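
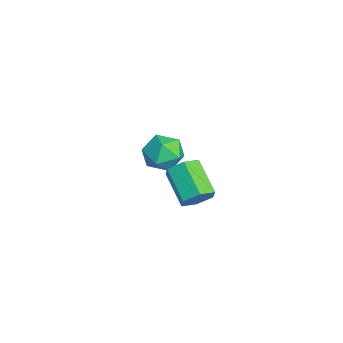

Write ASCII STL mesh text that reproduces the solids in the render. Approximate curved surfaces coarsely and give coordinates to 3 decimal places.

solid 
facet normal 0.800 0.255 -0.544
outer loop
vertex 2.821 -1.839 4.122
vertex 2.378 -1.845 3.468
vertex 2.453 -1.181 3.889
endloop
endfacet
facet normal 0.379 0.490 0.785
outer loop
vertex 2.821 -1.839 4.122
vertex 2.453 -1.181 3.889
vertex 1.406 -2.289 5.086
endloop
endfacet
facet normal 0.379 0.490 0.785
outer loop
vertex 1.406 -2.289 5.086
vertex 2.453 -1.181 3.889
vertex 1.038 -1.63 4.852
endloop
endfacet
facet normal -0.799 -0.253 0.545
outer loop
vertex 1.406 -2.289 5.086
vertex 1.038 -1.63 4.852
vertex 0.962 -2.295 4.432
endloop
endfacet
facet normal 0.799 0.255 -0.544
outer loop
vertex 2.453 -1.181 3.889
vertex 2.378 -1.845 3.468
vertex 2.009 -1.186 3.235
endloop
endfacet
facet normal -0.213 0.967 0.137
outer loop
vertex 2.453 -1.181 3.889
vertex 2.009 -1.186 3.235
vertex 1.038 -1.63 4.852
endloop
endfacet
facet normal -0.214 0.967 0.137
outer loop
vertex 1.038 -1.63 4.852
vertex 2.009 -1.186 3.235
vertex 0.594 -1.636 4.198
endloop
endfacet
facet normal -0.799 -0.253 0.545
outer loop
vertex 1.038 -1.63 4.852
vertex 0.594 -1.636 4.198
vertex 0.962 -2.295 4.432
endloop
endfacet
facet normal 0.799 0.255 -0.545
outer loop
vertex 2.009 -1.186 3.235
vertex 2.378 -1.845 3.468
vertex 1.934 -1.851 2.814
endloop
endfacet
facet normal -0.593 0.477 -0.648
outer loop
vertex 2.009 -1.186 3.235
vertex 1.934 -1.851 2.814
vertex 0.594 -1.636 4.198
endloop
endfacet
facet normal -0.593 0.477 -0.649
outer loop
vertex 0.594 -1.636 4.198
vertex 1.934 -1.851 2.814
vertex 0.519 -2.301 3.778
endloop
endfacet
facet normal -0.800 -0.253 0.544
outer loop
vertex 0.594 -1.636 4.198
vertex 0.519 -2.301 3.778
vertex 0.962 -2.295 4.432
endloop
endfacet
facet normal 0.799 0.253 -0.545
outer loop
vertex 1.934 -1.851 2.814
vertex 2.378 -1.845 3.468
vertex 2.302 -2.51 3.048
endloop
endfacet
facet normal -0.379 -0.490 -0.785
outer loop
vertex 1.934 -1.851 2.814
vertex 2.302 -2.51 3.048
vertex 0.519 -2.301 3.778
endloop
endfacet
facet normal -0.379 -0.490 -0.785
outer loop
vertex 0.519 -2.301 3.778
vertex 2.302 -2.51 3.048
vertex 0.887 -2.959 4.011
endloop
endfacet
facet normal -0.800 -0.255 0.544
outer loop
vertex 0.519 -2.301 3.778
vertex 0.887 -2.959 4.011
vertex 0.962 -2.295 4.432
endloop
endfacet
facet normal 0.799 0.253 -0.545
outer loop
vertex 2.302 -2.51 3.048
vertex 2.378 -1.845 3.468
vertex 2.746 -2.504 3.702
endloop
endfacet
facet normal 0.214 -0.967 -0.136
outer loop
vertex 2.302 -2.51 3.048
vertex 2.746 -2.504 3.702
vertex 0.887 -2.959 4.011
endloop
endfacet
facet normal 0.214 -0.967 -0.138
outer loop
vertex 0.887 -2.959 4.011
vertex 2.746 -2.504 3.702
vertex 1.331 -2.954 4.665
endloop
endfacet
facet normal -0.799 -0.255 0.544
outer loop
vertex 0.887 -2.959 4.011
vertex 1.331 -2.954 4.665
vertex 0.962 -2.295 4.432
endloop
endfacet
facet normal 0.800 0.253 -0.544
outer loop
vertex 2.746 -2.504 3.702
vertex 2.378 -1.845 3.468
vertex 2.821 -1.839 4.122
endloop
endfacet
facet normal 0.593 -0.477 0.649
outer loop
vertex 2.746 -2.504 3.702
vertex 2.821 -1.839 4.122
vertex 1.331 -2.954 4.665
endloop
endfacet
facet normal 0.593 -0.477 0.648
outer loop
vertex 1.331 -2.954 4.665
vertex 2.821 -1.839 4.122
vertex 1.406 -2.289 5.086
endloop
endfacet
facet normal -0.799 -0.255 0.545
outer loop
vertex 1.331 -2.954 4.665
vertex 1.406 -2.289 5.086
vertex 0.962 -2.295 4.432
endloop
endfacet
facet normal -0.476 0.869 0.135
outer loop
vertex -3.312 -1.589 1.831
vertex -4.15 -2.106 2.201
vertex -3.392 -1.793 2.86
endloop
endfacet
facet normal 0.230 0.951 0.206
outer loop
vertex -3.312 -1.589 1.831
vertex -3.392 -1.793 2.86
vertex -2.469 -1.91 2.371
endloop
endfacet
facet normal 0.539 0.740 -0.402
outer loop
vertex -3.312 -1.589 1.831
vertex -2.469 -1.91 2.371
vertex -2.656 -2.295 1.41
endloop
endfacet
facet normal 0.023 0.528 -0.849
outer loop
vertex -3.312 -1.589 1.831
vertex -2.656 -2.295 1.41
vertex -3.695 -2.416 1.306
endloop
endfacet
facet normal -0.603 0.607 -0.517
outer loop
vertex -3.312 -1.589 1.831
vertex -3.695 -2.416 1.306
vertex -4.15 -2.106 2.201
endloop
endfacet
facet normal 0.451 0.517 0.728
outer loop
vertex -2.469 -1.91 2.371
vertex -3.392 -1.793 2.86
vertex -2.785 -2.624 3.074
endloop
endfacet
facet normal -0.691 0.384 0.612
outer loop
vertex -3.392 -1.793 2.86
vertex -4.15 -2.106 2.201
vertex -3.824 -2.745 2.97
endloop
endfacet
facet normal -0.896 -0.039 -0.442
outer loop
vertex -4.15 -2.106 2.201
vertex -3.695 -2.416 1.306
vertex -4.011 -3.13 2.009
endloop
endfacet
facet normal 0.117 -0.166 -0.979
outer loop
vertex -3.695 -2.416 1.306
vertex -2.656 -2.295 1.41
vertex -3.088 -3.247 1.52
endloop
endfacet
facet normal 0.950 0.177 -0.256
outer loop
vertex -2.656 -2.295 1.41
vertex -2.469 -1.91 2.371
vertex -2.33 -2.934 2.179
endloop
endfacet
facet normal -0.023 -0.528 0.849
outer loop
vertex -3.168 -3.451 2.549
vertex -2.785 -2.624 3.074
vertex -3.824 -2.745 2.97
endloop
endfacet
facet normal -0.539 -0.740 0.402
outer loop
vertex -3.168 -3.451 2.549
vertex -3.824 -2.745 2.97
vertex -4.011 -3.13 2.009
endloop
endfacet
facet normal -0.230 -0.951 -0.206
outer loop
vertex -3.168 -3.451 2.549
vertex -4.011 -3.13 2.009
vertex -3.088 -3.247 1.52
endloop
endfacet
facet normal 0.476 -0.869 -0.135
outer loop
vertex -3.168 -3.451 2.549
vertex -3.088 -3.247 1.52
vertex -2.33 -2.934 2.179
endloop
endfacet
facet normal 0.603 -0.607 0.517
outer loop
vertex -3.168 -3.451 2.549
vertex -2.33 -2.934 2.179
vertex -2.785 -2.624 3.074
endloop
endfacet
facet normal -0.117 0.166 0.979
outer loop
vertex -3.824 -2.745 2.97
vertex -2.785 -2.624 3.074
vertex -3.392 -1.793 2.86
endloop
endfacet
facet normal -0.950 -0.177 0.256
outer loop
vertex -4.011 -3.13 2.009
vertex -3.824 -2.745 2.97
vertex -4.15 -2.106 2.201
endloop
endfacet
facet normal -0.451 -0.517 -0.728
outer loop
vertex -3.088 -3.247 1.52
vertex -4.011 -3.13 2.009
vertex -3.695 -2.416 1.306
endloop
endfacet
facet normal 0.691 -0.384 -0.612
outer loop
vertex -2.33 -2.934 2.179
vertex -3.088 -3.247 1.52
vertex -2.656 -2.295 1.41
endloop
endfacet
facet normal 0.896 0.039 0.442
outer loop
vertex -2.785 -2.624 3.074
vertex -2.33 -2.934 2.179
vertex -2.469 -1.91 2.371
endloop
endfacet

endsolid


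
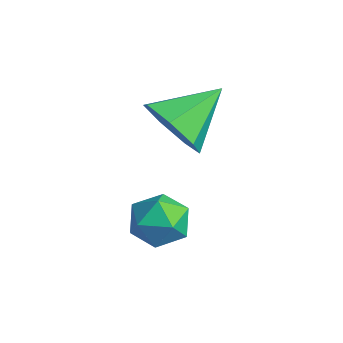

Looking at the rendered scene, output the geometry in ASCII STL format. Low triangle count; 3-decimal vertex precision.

solid 
facet normal -0.745 0.658 -0.113
outer loop
vertex -1.467 2.261 -4.079
vertex -1.939 1.724 -4.092
vertex -1.763 2.03 -3.47
endloop
endfacet
facet normal -0.206 0.944 0.258
outer loop
vertex -1.467 2.261 -4.079
vertex -1.763 2.03 -3.47
vertex -1.066 2.188 -3.491
endloop
endfacet
facet normal 0.380 0.914 -0.145
outer loop
vertex -1.467 2.261 -4.079
vertex -1.066 2.188 -3.491
vertex -0.811 1.981 -4.126
endloop
endfacet
facet normal 0.205 0.609 -0.766
outer loop
vertex -1.467 2.261 -4.079
vertex -0.811 1.981 -4.126
vertex -1.35 1.694 -4.498
endloop
endfacet
facet normal -0.491 0.450 -0.746
outer loop
vertex -1.467 2.261 -4.079
vertex -1.35 1.694 -4.498
vertex -1.939 1.724 -4.092
endloop
endfacet
facet normal -0.097 0.539 0.837
outer loop
vertex -1.066 2.188 -3.491
vertex -1.763 2.03 -3.47
vertex -1.29 1.606 -3.142
endloop
endfacet
facet normal -0.969 0.075 0.237
outer loop
vertex -1.763 2.03 -3.47
vertex -1.939 1.724 -4.092
vertex -1.829 1.319 -3.514
endloop
endfacet
facet normal -0.557 -0.259 -0.789
outer loop
vertex -1.939 1.724 -4.092
vertex -1.35 1.694 -4.498
vertex -1.574 1.112 -4.149
endloop
endfacet
facet normal 0.569 -0.002 -0.823
outer loop
vertex -1.35 1.694 -4.498
vertex -0.811 1.981 -4.126
vertex -0.877 1.27 -4.17
endloop
endfacet
facet normal 0.852 0.491 0.182
outer loop
vertex -0.811 1.981 -4.126
vertex -1.066 2.188 -3.491
vertex -0.701 1.576 -3.548
endloop
endfacet
facet normal -0.205 -0.609 0.766
outer loop
vertex -1.173 1.039 -3.561
vertex -1.29 1.606 -3.142
vertex -1.829 1.319 -3.514
endloop
endfacet
facet normal -0.380 -0.914 0.145
outer loop
vertex -1.173 1.039 -3.561
vertex -1.829 1.319 -3.514
vertex -1.574 1.112 -4.149
endloop
endfacet
facet normal 0.206 -0.944 -0.258
outer loop
vertex -1.173 1.039 -3.561
vertex -1.574 1.112 -4.149
vertex -0.877 1.27 -4.17
endloop
endfacet
facet normal 0.745 -0.658 0.113
outer loop
vertex -1.173 1.039 -3.561
vertex -0.877 1.27 -4.17
vertex -0.701 1.576 -3.548
endloop
endfacet
facet normal 0.491 -0.450 0.746
outer loop
vertex -1.173 1.039 -3.561
vertex -0.701 1.576 -3.548
vertex -1.29 1.606 -3.142
endloop
endfacet
facet normal -0.569 0.002 0.823
outer loop
vertex -1.829 1.319 -3.514
vertex -1.29 1.606 -3.142
vertex -1.763 2.03 -3.47
endloop
endfacet
facet normal -0.852 -0.491 -0.182
outer loop
vertex -1.574 1.112 -4.149
vertex -1.829 1.319 -3.514
vertex -1.939 1.724 -4.092
endloop
endfacet
facet normal 0.097 -0.539 -0.837
outer loop
vertex -0.877 1.27 -4.17
vertex -1.574 1.112 -4.149
vertex -1.35 1.694 -4.498
endloop
endfacet
facet normal 0.969 -0.075 -0.237
outer loop
vertex -0.701 1.576 -3.548
vertex -0.877 1.27 -4.17
vertex -0.811 1.981 -4.126
endloop
endfacet
facet normal 0.557 0.259 0.789
outer loop
vertex -1.29 1.606 -3.142
vertex -0.701 1.576 -3.548
vertex -1.066 2.188 -3.491
endloop
endfacet
facet normal 0.013 -0.874 -0.486
outer loop
vertex -1.529 2.761 -2.342
vertex -2.12 2.451 -1.8
vertex -2.24 2.863 -2.545
endloop
endfacet
facet normal 0.261 0.825 -0.501
outer loop
vertex -1.529 2.761 -2.342
vertex -2.24 2.863 -2.545
vertex -2.14 3.709 -1.1
endloop
endfacet
facet normal 0.014 -0.874 -0.486
outer loop
vertex -2.24 2.863 -2.545
vertex -2.12 2.451 -1.8
vertex -2.86 2.654 -2.187
endloop
endfacet
facet normal -0.496 0.764 -0.413
outer loop
vertex -2.24 2.863 -2.545
vertex -2.86 2.654 -2.187
vertex -2.14 3.709 -1.1
endloop
endfacet
facet normal 0.014 -0.874 -0.485
outer loop
vertex -2.86 2.654 -2.187
vertex -2.12 2.451 -1.8
vertex -2.923 2.292 -1.537
endloop
endfacet
facet normal -0.884 0.439 0.159
outer loop
vertex -2.86 2.654 -2.187
vertex -2.923 2.292 -1.537
vertex -2.14 3.709 -1.1
endloop
endfacet
facet normal 0.014 -0.874 -0.485
outer loop
vertex -2.923 2.292 -1.537
vertex -2.12 2.451 -1.8
vertex -2.381 2.05 -1.085
endloop
endfacet
facet normal -0.612 0.096 0.785
outer loop
vertex -2.923 2.292 -1.537
vertex -2.381 2.05 -1.085
vertex -2.14 3.709 -1.1
endloop
endfacet
facet normal 0.013 -0.874 -0.485
outer loop
vertex -2.381 2.05 -1.085
vertex -2.12 2.451 -1.8
vertex -1.642 2.109 -1.171
endloop
endfacet
facet normal 0.116 -0.008 0.993
outer loop
vertex -2.381 2.05 -1.085
vertex -1.642 2.109 -1.171
vertex -2.14 3.709 -1.1
endloop
endfacet
facet normal 0.014 -0.874 -0.486
outer loop
vertex -1.642 2.109 -1.171
vertex -2.12 2.451 -1.8
vertex -1.263 2.426 -1.73
endloop
endfacet
facet normal 0.752 0.206 0.627
outer loop
vertex -1.642 2.109 -1.171
vertex -1.263 2.426 -1.73
vertex -2.14 3.709 -1.1
endloop
endfacet
facet normal 0.014 -0.875 -0.485
outer loop
vertex -1.263 2.426 -1.73
vertex -2.12 2.451 -1.8
vertex -1.529 2.761 -2.342
endloop
endfacet
facet normal 0.816 0.577 -0.039
outer loop
vertex -1.263 2.426 -1.73
vertex -1.529 2.761 -2.342
vertex -2.14 3.709 -1.1
endloop
endfacet

endsolid


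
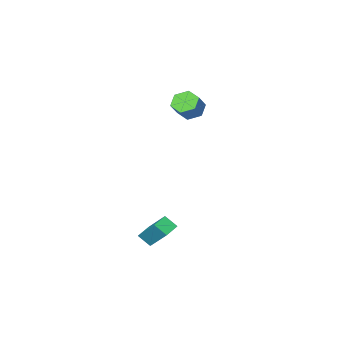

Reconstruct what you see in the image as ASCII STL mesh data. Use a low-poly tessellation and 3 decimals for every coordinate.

solid 
facet normal -0.380 0.642 -0.666
outer loop
vertex 0.464 2.296 -3.168
vertex 1.48 2.625 -3.431
vertex 0.556 0.883 -4.582
endloop
endfacet
facet normal -0.924 -0.299 0.239
outer loop
vertex 0.94 0.235 -3.909
vertex 0.464 2.296 -3.168
vertex 0.556 0.883 -4.582
endloop
endfacet
facet normal -0.380 0.642 -0.666
outer loop
vertex 0.556 0.883 -4.582
vertex 1.48 2.625 -3.431
vertex 1.572 1.213 -4.844
endloop
endfacet
facet normal 0.047 -0.706 -0.707
outer loop
vertex 1.572 1.213 -4.844
vertex 0.94 0.235 -3.909
vertex 0.556 0.883 -4.582
endloop
endfacet
facet normal -0.046 0.706 0.706
outer loop
vertex 0.464 2.296 -3.168
vertex 1.864 1.977 -2.758
vertex 1.48 2.625 -3.431
endloop
endfacet
facet normal -0.924 -0.299 0.239
outer loop
vertex 0.848 1.647 -2.496
vertex 0.464 2.296 -3.168
vertex 0.94 0.235 -3.909
endloop
endfacet
facet normal -0.047 0.705 0.708
outer loop
vertex 0.848 1.647 -2.496
vertex 1.864 1.977 -2.758
vertex 0.464 2.296 -3.168
endloop
endfacet
facet normal 0.924 0.299 -0.239
outer loop
vertex 1.48 2.625 -3.431
vertex 1.864 1.977 -2.758
vertex 1.572 1.213 -4.844
endloop
endfacet
facet normal 0.045 -0.705 -0.707
outer loop
vertex 1.956 0.564 -4.172
vertex 0.94 0.235 -3.909
vertex 1.572 1.213 -4.844
endloop
endfacet
facet normal 0.924 0.299 -0.239
outer loop
vertex 1.572 1.213 -4.844
vertex 1.864 1.977 -2.758
vertex 1.956 0.564 -4.172
endloop
endfacet
facet normal 0.380 -0.642 0.666
outer loop
vertex 1.956 0.564 -4.172
vertex 0.848 1.647 -2.496
vertex 0.94 0.235 -3.909
endloop
endfacet
facet normal 0.380 -0.642 0.666
outer loop
vertex 1.864 1.977 -2.758
vertex 0.848 1.647 -2.496
vertex 1.956 0.564 -4.172
endloop
endfacet
facet normal -0.640 -0.323 -0.698
outer loop
vertex -3.765 -3.119 2.936
vertex -4.412 -2.578 3.279
vertex -3.857 -2.268 2.627
endloop
endfacet
facet normal 0.762 -0.147 -0.631
outer loop
vertex -3.765 -3.119 2.936
vertex -3.857 -2.268 2.627
vertex -2.902 -2.684 3.878
endloop
endfacet
facet normal 0.762 -0.147 -0.631
outer loop
vertex -2.902 -2.684 3.878
vertex -3.857 -2.268 2.627
vertex -2.994 -1.833 3.569
endloop
endfacet
facet normal 0.641 0.322 0.697
outer loop
vertex -2.902 -2.684 3.878
vertex -2.994 -1.833 3.569
vertex -3.548 -2.142 4.221
endloop
endfacet
facet normal -0.640 -0.323 -0.698
outer loop
vertex -3.857 -2.268 2.627
vertex -4.412 -2.578 3.279
vertex -4.504 -1.727 2.97
endloop
endfacet
facet normal 0.293 0.737 -0.609
outer loop
vertex -3.857 -2.268 2.627
vertex -4.504 -1.727 2.97
vertex -2.994 -1.833 3.569
endloop
endfacet
facet normal 0.294 0.736 -0.610
outer loop
vertex -2.994 -1.833 3.569
vertex -4.504 -1.727 2.97
vertex -3.64 -1.291 3.912
endloop
endfacet
facet normal 0.641 0.322 0.697
outer loop
vertex -2.994 -1.833 3.569
vertex -3.64 -1.291 3.912
vertex -3.548 -2.142 4.221
endloop
endfacet
facet normal -0.641 -0.322 -0.697
outer loop
vertex -4.504 -1.727 2.97
vertex -4.412 -2.578 3.279
vertex -5.058 -2.036 3.622
endloop
endfacet
facet normal -0.468 0.883 0.021
outer loop
vertex -4.504 -1.727 2.97
vertex -5.058 -2.036 3.622
vertex -3.64 -1.291 3.912
endloop
endfacet
facet normal -0.468 0.883 0.021
outer loop
vertex -3.64 -1.291 3.912
vertex -5.058 -2.036 3.622
vertex -4.195 -1.601 4.564
endloop
endfacet
facet normal 0.640 0.323 0.698
outer loop
vertex -3.64 -1.291 3.912
vertex -4.195 -1.601 4.564
vertex -3.548 -2.142 4.221
endloop
endfacet
facet normal -0.641 -0.322 -0.697
outer loop
vertex -5.058 -2.036 3.622
vertex -4.412 -2.578 3.279
vertex -4.966 -2.887 3.931
endloop
endfacet
facet normal -0.762 0.147 0.631
outer loop
vertex -5.058 -2.036 3.622
vertex -4.966 -2.887 3.931
vertex -4.195 -1.601 4.564
endloop
endfacet
facet normal -0.762 0.147 0.631
outer loop
vertex -4.195 -1.601 4.564
vertex -4.966 -2.887 3.931
vertex -4.103 -2.452 4.873
endloop
endfacet
facet normal 0.640 0.323 0.698
outer loop
vertex -4.195 -1.601 4.564
vertex -4.103 -2.452 4.873
vertex -3.548 -2.142 4.221
endloop
endfacet
facet normal -0.641 -0.322 -0.697
outer loop
vertex -4.966 -2.887 3.931
vertex -4.412 -2.578 3.279
vertex -4.32 -3.429 3.588
endloop
endfacet
facet normal -0.294 -0.736 0.609
outer loop
vertex -4.966 -2.887 3.931
vertex -4.32 -3.429 3.588
vertex -4.103 -2.452 4.873
endloop
endfacet
facet normal -0.293 -0.737 0.610
outer loop
vertex -4.103 -2.452 4.873
vertex -4.32 -3.429 3.588
vertex -3.456 -2.993 4.53
endloop
endfacet
facet normal 0.640 0.323 0.698
outer loop
vertex -4.103 -2.452 4.873
vertex -3.456 -2.993 4.53
vertex -3.548 -2.142 4.221
endloop
endfacet
facet normal -0.640 -0.323 -0.698
outer loop
vertex -4.32 -3.429 3.588
vertex -4.412 -2.578 3.279
vertex -3.765 -3.119 2.936
endloop
endfacet
facet normal 0.469 -0.883 -0.021
outer loop
vertex -4.32 -3.429 3.588
vertex -3.765 -3.119 2.936
vertex -3.456 -2.993 4.53
endloop
endfacet
facet normal 0.468 -0.883 -0.021
outer loop
vertex -3.456 -2.993 4.53
vertex -3.765 -3.119 2.936
vertex -2.902 -2.684 3.878
endloop
endfacet
facet normal 0.641 0.322 0.697
outer loop
vertex -3.456 -2.993 4.53
vertex -2.902 -2.684 3.878
vertex -3.548 -2.142 4.221
endloop
endfacet

endsolid


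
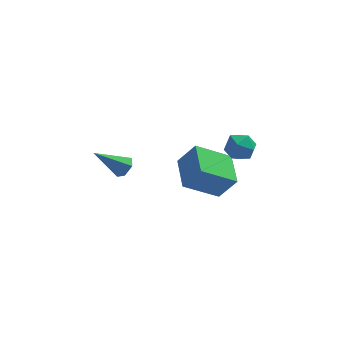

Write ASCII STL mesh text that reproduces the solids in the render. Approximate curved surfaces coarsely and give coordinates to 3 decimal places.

solid 
facet normal -0.908 0.345 0.239
outer loop
vertex 3.148 0.694 -1.677
vertex 2.911 -0.099 -1.434
vertex 3.266 0.439 -0.862
endloop
endfacet
facet normal -0.412 0.851 0.326
outer loop
vertex 3.148 0.694 -1.677
vertex 3.266 0.439 -0.862
vertex 3.88 0.891 -1.265
endloop
endfacet
facet normal -0.086 0.950 -0.302
outer loop
vertex 3.148 0.694 -1.677
vertex 3.88 0.891 -1.265
vertex 3.904 0.632 -2.087
endloop
endfacet
facet normal -0.379 0.504 -0.776
outer loop
vertex 3.148 0.694 -1.677
vertex 3.904 0.632 -2.087
vertex 3.305 0.02 -2.192
endloop
endfacet
facet normal -0.888 0.130 -0.441
outer loop
vertex 3.148 0.694 -1.677
vertex 3.305 0.02 -2.192
vertex 2.911 -0.099 -1.434
endloop
endfacet
facet normal 0.071 0.608 0.791
outer loop
vertex 3.88 0.891 -1.265
vertex 3.266 0.439 -0.862
vertex 4.095 0.22 -0.768
endloop
endfacet
facet normal -0.730 -0.211 0.651
outer loop
vertex 3.266 0.439 -0.862
vertex 2.911 -0.099 -1.434
vertex 3.496 -0.392 -0.873
endloop
endfacet
facet normal -0.698 -0.557 -0.450
outer loop
vertex 2.911 -0.099 -1.434
vertex 3.305 0.02 -2.192
vertex 3.52 -0.651 -1.695
endloop
endfacet
facet normal 0.125 0.048 -0.991
outer loop
vertex 3.305 0.02 -2.192
vertex 3.904 0.632 -2.087
vertex 4.134 -0.199 -2.098
endloop
endfacet
facet normal 0.600 0.768 -0.224
outer loop
vertex 3.904 0.632 -2.087
vertex 3.88 0.891 -1.265
vertex 4.489 0.339 -1.526
endloop
endfacet
facet normal 0.379 -0.504 0.776
outer loop
vertex 4.252 -0.454 -1.283
vertex 4.095 0.22 -0.768
vertex 3.496 -0.392 -0.873
endloop
endfacet
facet normal 0.086 -0.950 0.302
outer loop
vertex 4.252 -0.454 -1.283
vertex 3.496 -0.392 -0.873
vertex 3.52 -0.651 -1.695
endloop
endfacet
facet normal 0.412 -0.851 -0.326
outer loop
vertex 4.252 -0.454 -1.283
vertex 3.52 -0.651 -1.695
vertex 4.134 -0.199 -2.098
endloop
endfacet
facet normal 0.908 -0.345 -0.239
outer loop
vertex 4.252 -0.454 -1.283
vertex 4.134 -0.199 -2.098
vertex 4.489 0.339 -1.526
endloop
endfacet
facet normal 0.888 -0.130 0.441
outer loop
vertex 4.252 -0.454 -1.283
vertex 4.489 0.339 -1.526
vertex 4.095 0.22 -0.768
endloop
endfacet
facet normal -0.125 -0.048 0.991
outer loop
vertex 3.496 -0.392 -0.873
vertex 4.095 0.22 -0.768
vertex 3.266 0.439 -0.862
endloop
endfacet
facet normal -0.600 -0.768 0.224
outer loop
vertex 3.52 -0.651 -1.695
vertex 3.496 -0.392 -0.873
vertex 2.911 -0.099 -1.434
endloop
endfacet
facet normal -0.071 -0.608 -0.791
outer loop
vertex 4.134 -0.199 -2.098
vertex 3.52 -0.651 -1.695
vertex 3.305 0.02 -2.192
endloop
endfacet
facet normal 0.730 0.211 -0.651
outer loop
vertex 4.489 0.339 -1.526
vertex 4.134 -0.199 -2.098
vertex 3.904 0.632 -2.087
endloop
endfacet
facet normal 0.698 0.557 0.450
outer loop
vertex 4.095 0.22 -0.768
vertex 4.489 0.339 -1.526
vertex 3.88 0.891 -1.265
endloop
endfacet
facet normal -0.830 -0.118 0.546
outer loop
vertex 1.784 -0.626 -2.455
vertex 1.736 1.205 -2.133
vertex 0.953 -0.433 -3.676
endloop
endfacet
facet normal 0.026 -0.985 -0.173
outer loop
vertex 2.704 -0.185 -4.827
vertex 1.784 -0.626 -2.455
vertex 0.953 -0.433 -3.676
endloop
endfacet
facet normal -0.830 -0.118 0.546
outer loop
vertex 0.953 -0.433 -3.676
vertex 1.736 1.205 -2.133
vertex 0.905 1.398 -3.354
endloop
endfacet
facet normal -0.557 0.130 -0.820
outer loop
vertex 0.905 1.398 -3.354
vertex 2.704 -0.185 -4.827
vertex 0.953 -0.433 -3.676
endloop
endfacet
facet normal 0.557 -0.130 0.820
outer loop
vertex 1.784 -0.626 -2.455
vertex 3.487 1.453 -3.284
vertex 1.736 1.205 -2.133
endloop
endfacet
facet normal 0.026 -0.985 -0.173
outer loop
vertex 3.535 -0.378 -3.606
vertex 1.784 -0.626 -2.455
vertex 2.704 -0.185 -4.827
endloop
endfacet
facet normal 0.557 -0.130 0.820
outer loop
vertex 3.535 -0.378 -3.606
vertex 3.487 1.453 -3.284
vertex 1.784 -0.626 -2.455
endloop
endfacet
facet normal -0.026 0.985 0.173
outer loop
vertex 1.736 1.205 -2.133
vertex 3.487 1.453 -3.284
vertex 0.905 1.398 -3.354
endloop
endfacet
facet normal -0.557 0.130 -0.820
outer loop
vertex 2.656 1.646 -4.505
vertex 2.704 -0.185 -4.827
vertex 0.905 1.398 -3.354
endloop
endfacet
facet normal -0.026 0.985 0.173
outer loop
vertex 0.905 1.398 -3.354
vertex 3.487 1.453 -3.284
vertex 2.656 1.646 -4.505
endloop
endfacet
facet normal 0.830 0.118 -0.546
outer loop
vertex 2.656 1.646 -4.505
vertex 3.535 -0.378 -3.606
vertex 2.704 -0.185 -4.827
endloop
endfacet
facet normal 0.830 0.118 -0.546
outer loop
vertex 3.487 1.453 -3.284
vertex 3.535 -0.378 -3.606
vertex 2.656 1.646 -4.505
endloop
endfacet
facet normal 0.766 0.010 -0.643
outer loop
vertex -1.522 -2.165 0.108
vertex -1.875 -2.401 -0.316
vertex -1.834 -1.805 -0.258
endloop
endfacet
facet normal 0.151 0.766 0.625
outer loop
vertex -1.522 -2.165 0.108
vertex -1.834 -1.805 -0.258
vertex -3.245 -2.419 0.836
endloop
endfacet
facet normal 0.765 0.010 -0.644
outer loop
vertex -1.834 -1.805 -0.258
vertex -1.875 -2.401 -0.316
vertex -2.187 -2.041 -0.681
endloop
endfacet
facet normal -0.464 0.880 -0.104
outer loop
vertex -1.834 -1.805 -0.258
vertex -2.187 -2.041 -0.681
vertex -3.245 -2.419 0.836
endloop
endfacet
facet normal 0.765 0.011 -0.643
outer loop
vertex -2.187 -2.041 -0.681
vertex -1.875 -2.401 -0.316
vertex -2.228 -2.637 -0.74
endloop
endfacet
facet normal -0.828 0.111 -0.550
outer loop
vertex -2.187 -2.041 -0.681
vertex -2.228 -2.637 -0.74
vertex -3.245 -2.419 0.836
endloop
endfacet
facet normal 0.766 0.010 -0.643
outer loop
vertex -2.228 -2.637 -0.74
vertex -1.875 -2.401 -0.316
vertex -1.917 -2.997 -0.375
endloop
endfacet
facet normal -0.579 -0.771 -0.267
outer loop
vertex -2.228 -2.637 -0.74
vertex -1.917 -2.997 -0.375
vertex -3.245 -2.419 0.836
endloop
endfacet
facet normal 0.765 0.010 -0.644
outer loop
vertex -1.917 -2.997 -0.375
vertex -1.875 -2.401 -0.316
vertex -1.563 -2.761 0.049
endloop
endfacet
facet normal 0.036 -0.886 0.463
outer loop
vertex -1.917 -2.997 -0.375
vertex -1.563 -2.761 0.049
vertex -3.245 -2.419 0.836
endloop
endfacet
facet normal 0.765 0.011 -0.643
outer loop
vertex -1.563 -2.761 0.049
vertex -1.875 -2.401 -0.316
vertex -1.522 -2.165 0.108
endloop
endfacet
facet normal 0.401 -0.118 0.908
outer loop
vertex -1.563 -2.761 0.049
vertex -1.522 -2.165 0.108
vertex -3.245 -2.419 0.836
endloop
endfacet

endsolid


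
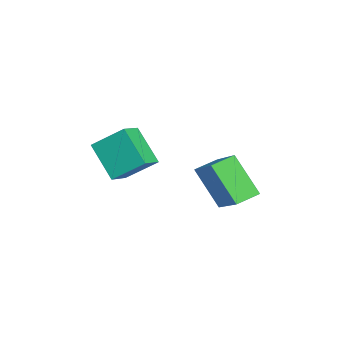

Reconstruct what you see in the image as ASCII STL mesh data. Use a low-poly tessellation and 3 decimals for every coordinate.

solid 
facet normal -0.802 0.413 -0.432
outer loop
vertex 0.119 -0.604 -1.473
vertex 1.039 0.112 -2.495
vertex 0.019 -1.679 -2.316
endloop
endfacet
facet normal -0.594 -0.462 0.659
outer loop
vertex 0.781 -2.072 -1.905
vertex 0.119 -0.604 -1.473
vertex 0.019 -1.679 -2.316
endloop
endfacet
facet normal -0.801 0.413 -0.432
outer loop
vertex 0.019 -1.679 -2.316
vertex 1.039 0.112 -2.495
vertex 0.939 -0.964 -3.338
endloop
endfacet
facet normal -0.073 -0.785 -0.615
outer loop
vertex 0.939 -0.964 -3.338
vertex 0.781 -2.072 -1.905
vertex 0.019 -1.679 -2.316
endloop
endfacet
facet normal 0.073 0.785 0.615
outer loop
vertex 0.119 -0.604 -1.473
vertex 1.801 -0.281 -2.084
vertex 1.039 0.112 -2.495
endloop
endfacet
facet normal -0.593 -0.462 0.660
outer loop
vertex 0.881 -0.996 -1.062
vertex 0.119 -0.604 -1.473
vertex 0.781 -2.072 -1.905
endloop
endfacet
facet normal 0.072 0.785 0.615
outer loop
vertex 0.881 -0.996 -1.062
vertex 1.801 -0.281 -2.084
vertex 0.119 -0.604 -1.473
endloop
endfacet
facet normal 0.594 0.461 -0.659
outer loop
vertex 1.039 0.112 -2.495
vertex 1.801 -0.281 -2.084
vertex 0.939 -0.964 -3.338
endloop
endfacet
facet normal -0.072 -0.785 -0.615
outer loop
vertex 1.701 -1.356 -2.927
vertex 0.781 -2.072 -1.905
vertex 0.939 -0.964 -3.338
endloop
endfacet
facet normal 0.593 0.462 -0.659
outer loop
vertex 0.939 -0.964 -3.338
vertex 1.801 -0.281 -2.084
vertex 1.701 -1.356 -2.927
endloop
endfacet
facet normal 0.802 -0.413 0.432
outer loop
vertex 1.701 -1.356 -2.927
vertex 0.881 -0.996 -1.062
vertex 0.781 -2.072 -1.905
endloop
endfacet
facet normal 0.801 -0.413 0.432
outer loop
vertex 1.801 -0.281 -2.084
vertex 0.881 -0.996 -1.062
vertex 1.701 -1.356 -2.927
endloop
endfacet
facet normal -0.505 0.830 0.236
outer loop
vertex 0.525 2.533 -2.446
vertex 1.266 3.364 -3.783
vertex -0.961 1.963 -3.624
endloop
endfacet
facet normal -0.426 -0.478 0.768
outer loop
vertex -0.506 1.216 -3.837
vertex 0.525 2.533 -2.446
vertex -0.961 1.963 -3.624
endloop
endfacet
facet normal -0.505 0.830 0.236
outer loop
vertex -0.961 1.963 -3.624
vertex 1.266 3.364 -3.783
vertex -0.22 2.794 -4.961
endloop
endfacet
facet normal -0.751 -0.288 -0.595
outer loop
vertex -0.22 2.794 -4.961
vertex -0.506 1.216 -3.837
vertex -0.961 1.963 -3.624
endloop
endfacet
facet normal 0.751 0.288 0.595
outer loop
vertex 0.525 2.533 -2.446
vertex 1.721 2.617 -3.996
vertex 1.266 3.364 -3.783
endloop
endfacet
facet normal -0.426 -0.478 0.768
outer loop
vertex 0.98 1.786 -2.659
vertex 0.525 2.533 -2.446
vertex -0.506 1.216 -3.837
endloop
endfacet
facet normal 0.751 0.288 0.595
outer loop
vertex 0.98 1.786 -2.659
vertex 1.721 2.617 -3.996
vertex 0.525 2.533 -2.446
endloop
endfacet
facet normal 0.426 0.478 -0.768
outer loop
vertex 1.266 3.364 -3.783
vertex 1.721 2.617 -3.996
vertex -0.22 2.794 -4.961
endloop
endfacet
facet normal -0.751 -0.288 -0.595
outer loop
vertex 0.235 2.047 -5.174
vertex -0.506 1.216 -3.837
vertex -0.22 2.794 -4.961
endloop
endfacet
facet normal 0.426 0.478 -0.768
outer loop
vertex -0.22 2.794 -4.961
vertex 1.721 2.617 -3.996
vertex 0.235 2.047 -5.174
endloop
endfacet
facet normal 0.505 -0.830 -0.236
outer loop
vertex 0.235 2.047 -5.174
vertex 0.98 1.786 -2.659
vertex -0.506 1.216 -3.837
endloop
endfacet
facet normal 0.505 -0.830 -0.236
outer loop
vertex 1.721 2.617 -3.996
vertex 0.98 1.786 -2.659
vertex 0.235 2.047 -5.174
endloop
endfacet

endsolid


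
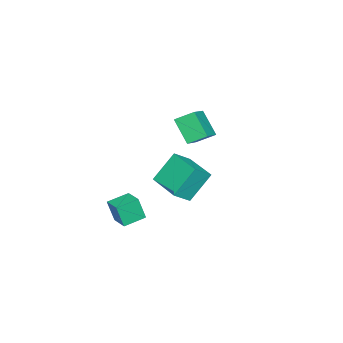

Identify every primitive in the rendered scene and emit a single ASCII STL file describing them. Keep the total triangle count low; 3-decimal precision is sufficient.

solid 
facet normal -0.499 0.353 0.791
outer loop
vertex -0.55 2.154 -0.034
vertex 0.534 3.938 -0.145
vertex -1.438 2.645 -0.813
endloop
endfacet
facet normal -0.518 -0.853 0.053
outer loop
vertex -0.414 1.922 -2.435
vertex -0.55 2.154 -0.034
vertex -1.438 2.645 -0.813
endloop
endfacet
facet normal -0.499 0.353 0.791
outer loop
vertex -1.438 2.645 -0.813
vertex 0.534 3.938 -0.145
vertex -0.354 4.429 -0.924
endloop
endfacet
facet normal -0.694 0.384 -0.609
outer loop
vertex -0.354 4.429 -0.924
vertex -0.414 1.922 -2.435
vertex -1.438 2.645 -0.813
endloop
endfacet
facet normal 0.694 -0.384 0.609
outer loop
vertex -0.55 2.154 -0.034
vertex 1.558 3.215 -1.767
vertex 0.534 3.938 -0.145
endloop
endfacet
facet normal -0.518 -0.853 0.053
outer loop
vertex 0.474 1.431 -1.656
vertex -0.55 2.154 -0.034
vertex -0.414 1.922 -2.435
endloop
endfacet
facet normal 0.694 -0.384 0.609
outer loop
vertex 0.474 1.431 -1.656
vertex 1.558 3.215 -1.767
vertex -0.55 2.154 -0.034
endloop
endfacet
facet normal 0.518 0.853 -0.053
outer loop
vertex 0.534 3.938 -0.145
vertex 1.558 3.215 -1.767
vertex -0.354 4.429 -0.924
endloop
endfacet
facet normal -0.694 0.384 -0.609
outer loop
vertex 0.67 3.706 -2.546
vertex -0.414 1.922 -2.435
vertex -0.354 4.429 -0.924
endloop
endfacet
facet normal 0.518 0.853 -0.053
outer loop
vertex -0.354 4.429 -0.924
vertex 1.558 3.215 -1.767
vertex 0.67 3.706 -2.546
endloop
endfacet
facet normal 0.499 -0.353 -0.791
outer loop
vertex 0.67 3.706 -2.546
vertex 0.474 1.431 -1.656
vertex -0.414 1.922 -2.435
endloop
endfacet
facet normal 0.499 -0.353 -0.791
outer loop
vertex 1.558 3.215 -1.767
vertex 0.474 1.431 -1.656
vertex 0.67 3.706 -2.546
endloop
endfacet
facet normal -0.806 0.552 0.212
outer loop
vertex 2.171 0.892 -1.922
vertex 2.889 1.849 -1.683
vertex 2.091 1.283 -3.243
endloop
endfacet
facet normal -0.589 -0.784 -0.196
outer loop
vertex 3.131 0.571 -3.517
vertex 2.171 0.892 -1.922
vertex 2.091 1.283 -3.243
endloop
endfacet
facet normal -0.807 0.551 0.213
outer loop
vertex 2.091 1.283 -3.243
vertex 2.889 1.849 -1.683
vertex 2.808 2.24 -3.004
endloop
endfacet
facet normal -0.059 0.283 -0.957
outer loop
vertex 2.808 2.24 -3.004
vertex 3.131 0.571 -3.517
vertex 2.091 1.283 -3.243
endloop
endfacet
facet normal 0.058 -0.283 0.957
outer loop
vertex 2.171 0.892 -1.922
vertex 3.929 1.137 -1.957
vertex 2.889 1.849 -1.683
endloop
endfacet
facet normal -0.588 -0.785 -0.196
outer loop
vertex 3.212 0.18 -2.196
vertex 2.171 0.892 -1.922
vertex 3.131 0.571 -3.517
endloop
endfacet
facet normal 0.058 -0.283 0.957
outer loop
vertex 3.212 0.18 -2.196
vertex 3.929 1.137 -1.957
vertex 2.171 0.892 -1.922
endloop
endfacet
facet normal 0.589 0.784 0.196
outer loop
vertex 2.889 1.849 -1.683
vertex 3.929 1.137 -1.957
vertex 2.808 2.24 -3.004
endloop
endfacet
facet normal -0.058 0.283 -0.957
outer loop
vertex 3.849 1.528 -3.278
vertex 3.131 0.571 -3.517
vertex 2.808 2.24 -3.004
endloop
endfacet
facet normal 0.588 0.784 0.197
outer loop
vertex 2.808 2.24 -3.004
vertex 3.929 1.137 -1.957
vertex 3.849 1.528 -3.278
endloop
endfacet
facet normal 0.806 -0.552 -0.213
outer loop
vertex 3.849 1.528 -3.278
vertex 3.212 0.18 -2.196
vertex 3.131 0.571 -3.517
endloop
endfacet
facet normal 0.807 -0.551 -0.212
outer loop
vertex 3.929 1.137 -1.957
vertex 3.212 0.18 -2.196
vertex 3.849 1.528 -3.278
endloop
endfacet
facet normal -0.900 -0.103 -0.424
outer loop
vertex -4.48 0.69 0.245
vertex -4.895 1.695 0.881
vertex -3.97 1.746 -1.094
endloop
endfacet
facet normal 0.329 -0.798 -0.504
outer loop
vertex -2.585 1.905 -0.441
vertex -4.48 0.69 0.245
vertex -3.97 1.746 -1.094
endloop
endfacet
facet normal -0.900 -0.103 -0.424
outer loop
vertex -3.97 1.746 -1.094
vertex -4.895 1.695 0.881
vertex -4.385 2.752 -0.458
endloop
endfacet
facet normal 0.286 0.594 -0.752
outer loop
vertex -4.385 2.752 -0.458
vertex -2.585 1.905 -0.441
vertex -3.97 1.746 -1.094
endloop
endfacet
facet normal -0.286 -0.594 0.752
outer loop
vertex -4.48 0.69 0.245
vertex -3.51 1.854 1.534
vertex -4.895 1.695 0.881
endloop
endfacet
facet normal 0.329 -0.798 -0.505
outer loop
vertex -3.095 0.848 0.898
vertex -4.48 0.69 0.245
vertex -2.585 1.905 -0.441
endloop
endfacet
facet normal -0.287 -0.594 0.752
outer loop
vertex -3.095 0.848 0.898
vertex -3.51 1.854 1.534
vertex -4.48 0.69 0.245
endloop
endfacet
facet normal -0.329 0.798 0.505
outer loop
vertex -4.895 1.695 0.881
vertex -3.51 1.854 1.534
vertex -4.385 2.752 -0.458
endloop
endfacet
facet normal 0.287 0.594 -0.752
outer loop
vertex -3.0 2.91 0.195
vertex -2.585 1.905 -0.441
vertex -4.385 2.752 -0.458
endloop
endfacet
facet normal -0.329 0.798 0.504
outer loop
vertex -4.385 2.752 -0.458
vertex -3.51 1.854 1.534
vertex -3.0 2.91 0.195
endloop
endfacet
facet normal 0.900 0.103 0.424
outer loop
vertex -3.0 2.91 0.195
vertex -3.095 0.848 0.898
vertex -2.585 1.905 -0.441
endloop
endfacet
facet normal 0.900 0.103 0.424
outer loop
vertex -3.51 1.854 1.534
vertex -3.095 0.848 0.898
vertex -3.0 2.91 0.195
endloop
endfacet

endsolid


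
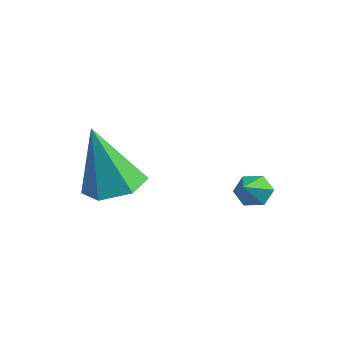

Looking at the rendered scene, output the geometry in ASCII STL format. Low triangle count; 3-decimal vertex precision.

solid 
facet normal 0.189 0.199 -0.962
outer loop
vertex -2.386 -1.492 1.987
vertex -2.854 -2.233 1.742
vertex -3.279 -1.432 1.824
endloop
endfacet
facet normal -0.038 0.852 0.523
outer loop
vertex -2.386 -1.492 1.987
vertex -3.279 -1.432 1.824
vertex -3.266 -2.667 3.838
endloop
endfacet
facet normal 0.189 0.199 -0.962
outer loop
vertex -3.279 -1.432 1.824
vertex -2.854 -2.233 1.742
vertex -3.748 -2.173 1.579
endloop
endfacet
facet normal -0.850 0.446 0.279
outer loop
vertex -3.279 -1.432 1.824
vertex -3.748 -2.173 1.579
vertex -3.266 -2.667 3.838
endloop
endfacet
facet normal 0.189 0.200 -0.961
outer loop
vertex -3.748 -2.173 1.579
vertex -2.854 -2.233 1.742
vertex -3.323 -2.973 1.496
endloop
endfacet
facet normal -0.876 -0.474 0.083
outer loop
vertex -3.748 -2.173 1.579
vertex -3.323 -2.973 1.496
vertex -3.266 -2.667 3.838
endloop
endfacet
facet normal 0.189 0.200 -0.961
outer loop
vertex -3.323 -2.973 1.496
vertex -2.854 -2.233 1.742
vertex -2.429 -3.033 1.659
endloop
endfacet
facet normal -0.090 -0.987 0.131
outer loop
vertex -3.323 -2.973 1.496
vertex -2.429 -3.033 1.659
vertex -3.266 -2.667 3.838
endloop
endfacet
facet normal 0.189 0.200 -0.961
outer loop
vertex -2.429 -3.033 1.659
vertex -2.854 -2.233 1.742
vertex -1.961 -2.293 1.905
endloop
endfacet
facet normal 0.722 -0.581 0.375
outer loop
vertex -2.429 -3.033 1.659
vertex -1.961 -2.293 1.905
vertex -3.266 -2.667 3.838
endloop
endfacet
facet normal 0.189 0.199 -0.962
outer loop
vertex -1.961 -2.293 1.905
vertex -2.854 -2.233 1.742
vertex -2.386 -1.492 1.987
endloop
endfacet
facet normal 0.748 0.339 0.571
outer loop
vertex -1.961 -2.293 1.905
vertex -2.386 -1.492 1.987
vertex -3.266 -2.667 3.838
endloop
endfacet
facet normal -0.508 0.652 -0.563
outer loop
vertex -0.644 0.981 0.956
vertex -1.069 0.95 1.304
vertex -0.675 1.326 1.384
endloop
endfacet
facet normal 0.977 0.196 -0.087
outer loop
vertex -0.644 0.981 0.956
vertex -0.675 1.326 1.384
vertex -0.351 0.03 2.096
endloop
endfacet
facet normal -0.509 0.653 -0.561
outer loop
vertex -0.675 1.326 1.384
vertex -1.069 0.95 1.304
vertex -1.1 1.294 1.732
endloop
endfacet
facet normal 0.523 0.507 0.685
outer loop
vertex -0.675 1.326 1.384
vertex -1.1 1.294 1.732
vertex -0.351 0.03 2.096
endloop
endfacet
facet normal -0.510 0.652 -0.561
outer loop
vertex -1.1 1.294 1.732
vertex -1.069 0.95 1.304
vertex -1.493 0.918 1.652
endloop
endfacet
facet normal -0.291 0.102 0.951
outer loop
vertex -1.1 1.294 1.732
vertex -1.493 0.918 1.652
vertex -0.351 0.03 2.096
endloop
endfacet
facet normal -0.510 0.652 -0.561
outer loop
vertex -1.493 0.918 1.652
vertex -1.069 0.95 1.304
vertex -1.462 0.574 1.224
endloop
endfacet
facet normal -0.651 -0.614 0.446
outer loop
vertex -1.493 0.918 1.652
vertex -1.462 0.574 1.224
vertex -0.351 0.03 2.096
endloop
endfacet
facet normal -0.509 0.652 -0.562
outer loop
vertex -1.462 0.574 1.224
vertex -1.069 0.95 1.304
vertex -1.037 0.606 0.876
endloop
endfacet
facet normal -0.197 -0.925 -0.326
outer loop
vertex -1.462 0.574 1.224
vertex -1.037 0.606 0.876
vertex -0.351 0.03 2.096
endloop
endfacet
facet normal -0.508 0.652 -0.562
outer loop
vertex -1.037 0.606 0.876
vertex -1.069 0.95 1.304
vertex -0.644 0.981 0.956
endloop
endfacet
facet normal 0.616 -0.520 -0.592
outer loop
vertex -1.037 0.606 0.876
vertex -0.644 0.981 0.956
vertex -0.351 0.03 2.096
endloop
endfacet

endsolid


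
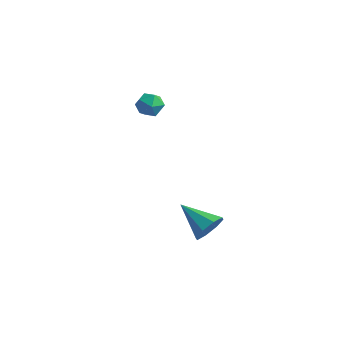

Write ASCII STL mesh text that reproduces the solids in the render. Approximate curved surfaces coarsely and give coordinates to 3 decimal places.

solid 
facet normal -0.548 0.801 0.241
outer loop
vertex -3.837 2.924 2.645
vertex -3.866 2.654 3.475
vertex -3.22 3.177 3.208
endloop
endfacet
facet normal -0.111 0.946 -0.304
outer loop
vertex -3.837 2.924 2.645
vertex -3.22 3.177 3.208
vertex -3.001 2.942 2.396
endloop
endfacet
facet normal -0.258 0.491 -0.832
outer loop
vertex -3.837 2.924 2.645
vertex -3.001 2.942 2.396
vertex -3.512 2.275 2.161
endloop
endfacet
facet normal -0.787 0.064 -0.614
outer loop
vertex -3.837 2.924 2.645
vertex -3.512 2.275 2.161
vertex -4.047 2.097 2.828
endloop
endfacet
facet normal -0.965 0.256 0.050
outer loop
vertex -3.837 2.924 2.645
vertex -4.047 2.097 2.828
vertex -3.866 2.654 3.475
endloop
endfacet
facet normal 0.559 0.824 -0.088
outer loop
vertex -3.001 2.942 2.396
vertex -3.22 3.177 3.208
vertex -2.513 2.683 3.072
endloop
endfacet
facet normal -0.149 0.589 0.794
outer loop
vertex -3.22 3.177 3.208
vertex -3.866 2.654 3.475
vertex -3.048 2.505 3.739
endloop
endfacet
facet normal -0.825 -0.293 0.483
outer loop
vertex -3.866 2.654 3.475
vertex -4.047 2.097 2.828
vertex -3.559 1.838 3.504
endloop
endfacet
facet normal -0.535 -0.604 -0.591
outer loop
vertex -4.047 2.097 2.828
vertex -3.512 2.275 2.161
vertex -3.34 1.603 2.692
endloop
endfacet
facet normal 0.320 0.087 -0.943
outer loop
vertex -3.512 2.275 2.161
vertex -3.001 2.942 2.396
vertex -2.694 2.126 2.425
endloop
endfacet
facet normal 0.787 -0.064 0.614
outer loop
vertex -2.723 1.856 3.255
vertex -2.513 2.683 3.072
vertex -3.048 2.505 3.739
endloop
endfacet
facet normal 0.258 -0.491 0.832
outer loop
vertex -2.723 1.856 3.255
vertex -3.048 2.505 3.739
vertex -3.559 1.838 3.504
endloop
endfacet
facet normal 0.111 -0.946 0.304
outer loop
vertex -2.723 1.856 3.255
vertex -3.559 1.838 3.504
vertex -3.34 1.603 2.692
endloop
endfacet
facet normal 0.548 -0.801 -0.241
outer loop
vertex -2.723 1.856 3.255
vertex -3.34 1.603 2.692
vertex -2.694 2.126 2.425
endloop
endfacet
facet normal 0.965 -0.256 -0.050
outer loop
vertex -2.723 1.856 3.255
vertex -2.694 2.126 2.425
vertex -2.513 2.683 3.072
endloop
endfacet
facet normal 0.535 0.604 0.591
outer loop
vertex -3.048 2.505 3.739
vertex -2.513 2.683 3.072
vertex -3.22 3.177 3.208
endloop
endfacet
facet normal -0.320 -0.087 0.943
outer loop
vertex -3.559 1.838 3.504
vertex -3.048 2.505 3.739
vertex -3.866 2.654 3.475
endloop
endfacet
facet normal -0.559 -0.824 0.088
outer loop
vertex -3.34 1.603 2.692
vertex -3.559 1.838 3.504
vertex -4.047 2.097 2.828
endloop
endfacet
facet normal 0.149 -0.589 -0.794
outer loop
vertex -2.694 2.126 2.425
vertex -3.34 1.603 2.692
vertex -3.512 2.275 2.161
endloop
endfacet
facet normal 0.825 0.293 -0.483
outer loop
vertex -2.513 2.683 3.072
vertex -2.694 2.126 2.425
vertex -3.001 2.942 2.396
endloop
endfacet
facet normal 0.886 -0.016 -0.464
outer loop
vertex 1.992 1.034 -3.259
vertex 1.534 1.302 -4.142
vertex 1.956 1.815 -3.355
endloop
endfacet
facet normal 0.074 0.125 0.989
outer loop
vertex 1.992 1.034 -3.259
vertex 1.956 1.815 -3.355
vertex -0.414 1.338 -3.118
endloop
endfacet
facet normal 0.886 -0.016 -0.464
outer loop
vertex 1.956 1.815 -3.355
vertex 1.534 1.302 -4.142
vertex 1.673 2.296 -3.912
endloop
endfacet
facet normal -0.080 0.734 0.675
outer loop
vertex 1.956 1.815 -3.355
vertex 1.673 2.296 -3.912
vertex -0.414 1.338 -3.118
endloop
endfacet
facet normal 0.885 -0.016 -0.465
outer loop
vertex 1.673 2.296 -3.912
vertex 1.534 1.302 -4.142
vertex 1.308 2.194 -4.603
endloop
endfacet
facet normal -0.393 0.917 0.072
outer loop
vertex 1.673 2.296 -3.912
vertex 1.308 2.194 -4.603
vertex -0.414 1.338 -3.118
endloop
endfacet
facet normal 0.885 -0.016 -0.465
outer loop
vertex 1.308 2.194 -4.603
vertex 1.534 1.302 -4.142
vertex 1.075 1.57 -5.024
endloop
endfacet
facet normal -0.681 0.567 -0.463
outer loop
vertex 1.308 2.194 -4.603
vertex 1.075 1.57 -5.024
vertex -0.414 1.338 -3.118
endloop
endfacet
facet normal 0.885 -0.016 -0.465
outer loop
vertex 1.075 1.57 -5.024
vertex 1.534 1.302 -4.142
vertex 1.111 0.788 -4.928
endloop
endfacet
facet normal -0.776 -0.112 -0.620
outer loop
vertex 1.075 1.57 -5.024
vertex 1.111 0.788 -4.928
vertex -0.414 1.338 -3.118
endloop
endfacet
facet normal 0.885 -0.018 -0.465
outer loop
vertex 1.111 0.788 -4.928
vertex 1.534 1.302 -4.142
vertex 1.394 0.307 -4.371
endloop
endfacet
facet normal -0.623 -0.720 -0.306
outer loop
vertex 1.111 0.788 -4.928
vertex 1.394 0.307 -4.371
vertex -0.414 1.338 -3.118
endloop
endfacet
facet normal 0.885 -0.018 -0.465
outer loop
vertex 1.394 0.307 -4.371
vertex 1.534 1.302 -4.142
vertex 1.759 0.409 -3.68
endloop
endfacet
facet normal -0.309 -0.903 0.297
outer loop
vertex 1.394 0.307 -4.371
vertex 1.759 0.409 -3.68
vertex -0.414 1.338 -3.118
endloop
endfacet
facet normal 0.885 -0.017 -0.464
outer loop
vertex 1.759 0.409 -3.68
vertex 1.534 1.302 -4.142
vertex 1.992 1.034 -3.259
endloop
endfacet
facet normal -0.021 -0.553 0.833
outer loop
vertex 1.759 0.409 -3.68
vertex 1.992 1.034 -3.259
vertex -0.414 1.338 -3.118
endloop
endfacet

endsolid


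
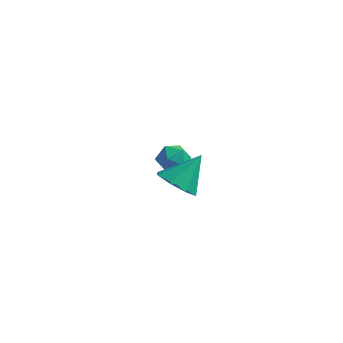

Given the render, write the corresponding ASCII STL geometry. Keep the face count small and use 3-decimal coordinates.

solid 
facet normal -0.320 -0.585 -0.746
outer loop
vertex 3.549 -2.554 2.616
vertex 2.937 -2.069 2.498
vertex 3.674 -2.116 2.219
endloop
endfacet
facet normal 0.968 -0.052 0.247
outer loop
vertex 3.549 -2.554 2.616
vertex 3.674 -2.116 2.219
vertex 3.383 -1.251 3.542
endloop
endfacet
facet normal -0.320 -0.585 -0.746
outer loop
vertex 3.674 -2.116 2.219
vertex 2.937 -2.069 2.498
vertex 3.367 -1.65 1.985
endloop
endfacet
facet normal 0.857 0.496 -0.136
outer loop
vertex 3.674 -2.116 2.219
vertex 3.367 -1.65 1.985
vertex 3.383 -1.251 3.542
endloop
endfacet
facet normal -0.320 -0.585 -0.746
outer loop
vertex 3.367 -1.65 1.985
vertex 2.937 -2.069 2.498
vertex 2.808 -1.43 2.052
endloop
endfacet
facet normal 0.331 0.913 -0.237
outer loop
vertex 3.367 -1.65 1.985
vertex 2.808 -1.43 2.052
vertex 3.383 -1.251 3.542
endloop
endfacet
facet normal -0.319 -0.585 -0.746
outer loop
vertex 2.808 -1.43 2.052
vertex 2.937 -2.069 2.498
vertex 2.324 -1.584 2.38
endloop
endfacet
facet normal -0.302 0.953 0.002
outer loop
vertex 2.808 -1.43 2.052
vertex 2.324 -1.584 2.38
vertex 3.383 -1.251 3.542
endloop
endfacet
facet normal -0.319 -0.585 -0.746
outer loop
vertex 2.324 -1.584 2.38
vertex 2.937 -2.069 2.498
vertex 2.199 -2.022 2.777
endloop
endfacet
facet normal -0.672 0.593 0.443
outer loop
vertex 2.324 -1.584 2.38
vertex 2.199 -2.022 2.777
vertex 3.383 -1.251 3.542
endloop
endfacet
facet normal -0.319 -0.585 -0.746
outer loop
vertex 2.199 -2.022 2.777
vertex 2.937 -2.069 2.498
vertex 2.506 -2.488 3.011
endloop
endfacet
facet normal -0.562 0.044 0.826
outer loop
vertex 2.199 -2.022 2.777
vertex 2.506 -2.488 3.011
vertex 3.383 -1.251 3.542
endloop
endfacet
facet normal -0.319 -0.585 -0.746
outer loop
vertex 2.506 -2.488 3.011
vertex 2.937 -2.069 2.498
vertex 3.065 -2.708 2.944
endloop
endfacet
facet normal -0.036 -0.373 0.927
outer loop
vertex 2.506 -2.488 3.011
vertex 3.065 -2.708 2.944
vertex 3.383 -1.251 3.542
endloop
endfacet
facet normal -0.319 -0.585 -0.746
outer loop
vertex 3.065 -2.708 2.944
vertex 2.937 -2.069 2.498
vertex 3.549 -2.554 2.616
endloop
endfacet
facet normal 0.597 -0.413 0.688
outer loop
vertex 3.065 -2.708 2.944
vertex 3.549 -2.554 2.616
vertex 3.383 -1.251 3.542
endloop
endfacet
facet normal 0.105 -0.374 0.922
outer loop
vertex 0.67 2.308 0.951
vertex 0.003 2.23 0.995
vertex 0.385 1.733 0.75
endloop
endfacet
facet normal 0.677 -0.518 0.523
outer loop
vertex 0.67 2.308 0.951
vertex 0.385 1.733 0.75
vertex 0.878 2.009 0.385
endloop
endfacet
facet normal 0.950 0.101 0.296
outer loop
vertex 0.67 2.308 0.951
vertex 0.878 2.009 0.385
vertex 0.801 2.677 0.404
endloop
endfacet
facet normal 0.546 0.628 0.555
outer loop
vertex 0.67 2.308 0.951
vertex 0.801 2.677 0.404
vertex 0.26 2.814 0.781
endloop
endfacet
facet normal 0.023 0.335 0.942
outer loop
vertex 0.67 2.308 0.951
vertex 0.26 2.814 0.781
vertex 0.003 2.23 0.995
endloop
endfacet
facet normal 0.461 -0.886 -0.048
outer loop
vertex 0.878 2.009 0.385
vertex 0.385 1.733 0.75
vertex 0.34 1.746 0.079
endloop
endfacet
facet normal -0.467 -0.653 0.597
outer loop
vertex 0.385 1.733 0.75
vertex 0.003 2.23 0.995
vertex -0.201 1.883 0.456
endloop
endfacet
facet normal -0.600 0.494 0.629
outer loop
vertex 0.003 2.23 0.995
vertex 0.26 2.814 0.781
vertex -0.278 2.551 0.475
endloop
endfacet
facet normal 0.247 0.969 0.002
outer loop
vertex 0.26 2.814 0.781
vertex 0.801 2.677 0.404
vertex 0.215 2.827 0.11
endloop
endfacet
facet normal 0.902 0.116 -0.416
outer loop
vertex 0.801 2.677 0.404
vertex 0.878 2.009 0.385
vertex 0.597 2.33 -0.135
endloop
endfacet
facet normal -0.546 -0.628 -0.555
outer loop
vertex -0.07 2.252 -0.091
vertex 0.34 1.746 0.079
vertex -0.201 1.883 0.456
endloop
endfacet
facet normal -0.950 -0.101 -0.296
outer loop
vertex -0.07 2.252 -0.091
vertex -0.201 1.883 0.456
vertex -0.278 2.551 0.475
endloop
endfacet
facet normal -0.677 0.518 -0.523
outer loop
vertex -0.07 2.252 -0.091
vertex -0.278 2.551 0.475
vertex 0.215 2.827 0.11
endloop
endfacet
facet normal -0.105 0.374 -0.922
outer loop
vertex -0.07 2.252 -0.091
vertex 0.215 2.827 0.11
vertex 0.597 2.33 -0.135
endloop
endfacet
facet normal -0.023 -0.335 -0.942
outer loop
vertex -0.07 2.252 -0.091
vertex 0.597 2.33 -0.135
vertex 0.34 1.746 0.079
endloop
endfacet
facet normal -0.247 -0.969 -0.002
outer loop
vertex -0.201 1.883 0.456
vertex 0.34 1.746 0.079
vertex 0.385 1.733 0.75
endloop
endfacet
facet normal -0.902 -0.116 0.416
outer loop
vertex -0.278 2.551 0.475
vertex -0.201 1.883 0.456
vertex 0.003 2.23 0.995
endloop
endfacet
facet normal -0.461 0.886 0.048
outer loop
vertex 0.215 2.827 0.11
vertex -0.278 2.551 0.475
vertex 0.26 2.814 0.781
endloop
endfacet
facet normal 0.467 0.653 -0.597
outer loop
vertex 0.597 2.33 -0.135
vertex 0.215 2.827 0.11
vertex 0.801 2.677 0.404
endloop
endfacet
facet normal 0.600 -0.494 -0.629
outer loop
vertex 0.34 1.746 0.079
vertex 0.597 2.33 -0.135
vertex 0.878 2.009 0.385
endloop
endfacet

endsolid


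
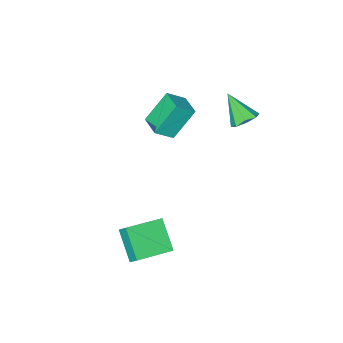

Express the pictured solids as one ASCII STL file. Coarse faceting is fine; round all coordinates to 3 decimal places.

solid 
facet normal -0.598 0.095 0.795
outer loop
vertex -1.585 -4.314 3.491
vertex -1.226 -2.975 3.601
vertex -2.586 -3.98 2.698
endloop
endfacet
facet normal -0.258 -0.963 -0.079
outer loop
vertex -1.294 -4.185 0.979
vertex -1.585 -4.314 3.491
vertex -2.586 -3.98 2.698
endloop
endfacet
facet normal -0.598 0.095 0.796
outer loop
vertex -2.586 -3.98 2.698
vertex -1.226 -2.975 3.601
vertex -2.228 -2.642 2.808
endloop
endfacet
facet normal -0.759 0.252 -0.600
outer loop
vertex -2.228 -2.642 2.808
vertex -1.294 -4.185 0.979
vertex -2.586 -3.98 2.698
endloop
endfacet
facet normal 0.759 -0.253 0.600
outer loop
vertex -1.585 -4.314 3.491
vertex 0.066 -3.18 1.882
vertex -1.226 -2.975 3.601
endloop
endfacet
facet normal -0.257 -0.963 -0.079
outer loop
vertex -0.292 -4.518 1.772
vertex -1.585 -4.314 3.491
vertex -1.294 -4.185 0.979
endloop
endfacet
facet normal 0.759 -0.252 0.601
outer loop
vertex -0.292 -4.518 1.772
vertex 0.066 -3.18 1.882
vertex -1.585 -4.314 3.491
endloop
endfacet
facet normal 0.258 0.963 0.079
outer loop
vertex -1.226 -2.975 3.601
vertex 0.066 -3.18 1.882
vertex -2.228 -2.642 2.808
endloop
endfacet
facet normal -0.759 0.253 -0.601
outer loop
vertex -0.935 -2.846 1.089
vertex -1.294 -4.185 0.979
vertex -2.228 -2.642 2.808
endloop
endfacet
facet normal 0.258 0.963 0.080
outer loop
vertex -2.228 -2.642 2.808
vertex 0.066 -3.18 1.882
vertex -0.935 -2.846 1.089
endloop
endfacet
facet normal 0.598 -0.095 -0.796
outer loop
vertex -0.935 -2.846 1.089
vertex -0.292 -4.518 1.772
vertex -1.294 -4.185 0.979
endloop
endfacet
facet normal 0.599 -0.095 -0.795
outer loop
vertex 0.066 -3.18 1.882
vertex -0.292 -4.518 1.772
vertex -0.935 -2.846 1.089
endloop
endfacet
facet normal -0.091 0.676 -0.732
outer loop
vertex -3.507 0.07 3.247
vertex -3.887 -0.511 2.758
vertex -4.153 0.065 3.323
endloop
endfacet
facet normal 0.102 0.426 0.899
outer loop
vertex -3.507 0.07 3.247
vertex -4.153 0.065 3.323
vertex -3.713 -1.809 4.162
endloop
endfacet
facet normal -0.091 0.676 -0.732
outer loop
vertex -4.153 0.065 3.323
vertex -3.887 -0.511 2.758
vertex -4.644 -0.278 3.067
endloop
endfacet
facet normal -0.568 0.222 0.793
outer loop
vertex -4.153 0.065 3.323
vertex -4.644 -0.278 3.067
vertex -3.713 -1.809 4.162
endloop
endfacet
facet normal -0.091 0.675 -0.732
outer loop
vertex -4.644 -0.278 3.067
vertex -3.887 -0.511 2.758
vertex -4.691 -0.758 2.63
endloop
endfacet
facet normal -0.885 -0.263 0.384
outer loop
vertex -4.644 -0.278 3.067
vertex -4.691 -0.758 2.63
vertex -3.713 -1.809 4.162
endloop
endfacet
facet normal -0.091 0.675 -0.732
outer loop
vertex -4.691 -0.758 2.63
vertex -3.887 -0.511 2.758
vertex -4.267 -1.093 2.268
endloop
endfacet
facet normal -0.662 -0.744 -0.087
outer loop
vertex -4.691 -0.758 2.63
vertex -4.267 -1.093 2.268
vertex -3.713 -1.809 4.162
endloop
endfacet
facet normal -0.091 0.676 -0.732
outer loop
vertex -4.267 -1.093 2.268
vertex -3.887 -0.511 2.758
vertex -3.621 -1.088 2.192
endloop
endfacet
facet normal -0.033 -0.938 -0.345
outer loop
vertex -4.267 -1.093 2.268
vertex -3.621 -1.088 2.192
vertex -3.713 -1.809 4.162
endloop
endfacet
facet normal -0.091 0.676 -0.732
outer loop
vertex -3.621 -1.088 2.192
vertex -3.887 -0.511 2.758
vertex -3.131 -0.745 2.448
endloop
endfacet
facet normal 0.637 -0.733 -0.238
outer loop
vertex -3.621 -1.088 2.192
vertex -3.131 -0.745 2.448
vertex -3.713 -1.809 4.162
endloop
endfacet
facet normal -0.091 0.675 -0.732
outer loop
vertex -3.131 -0.745 2.448
vertex -3.887 -0.511 2.758
vertex -3.084 -0.265 2.885
endloop
endfacet
facet normal 0.954 -0.248 0.170
outer loop
vertex -3.131 -0.745 2.448
vertex -3.084 -0.265 2.885
vertex -3.713 -1.809 4.162
endloop
endfacet
facet normal -0.091 0.675 -0.732
outer loop
vertex -3.084 -0.265 2.885
vertex -3.887 -0.511 2.758
vertex -3.507 0.07 3.247
endloop
endfacet
facet normal 0.732 0.232 0.641
outer loop
vertex -3.084 -0.265 2.885
vertex -3.507 0.07 3.247
vertex -3.713 -1.809 4.162
endloop
endfacet
facet normal -0.979 0.137 -0.149
outer loop
vertex 1.631 -1.063 -3.178
vertex 1.607 -0.462 -2.468
vertex 2.038 0.461 -4.455
endloop
endfacet
facet normal 0.025 -0.646 -0.763
outer loop
vertex 4.173 0.162 -4.132
vertex 1.631 -1.063 -3.178
vertex 2.038 0.461 -4.455
endloop
endfacet
facet normal -0.979 0.137 -0.149
outer loop
vertex 2.038 0.461 -4.455
vertex 1.607 -0.462 -2.468
vertex 2.014 1.062 -3.746
endloop
endfacet
facet normal 0.200 0.751 -0.630
outer loop
vertex 2.014 1.062 -3.746
vertex 4.173 0.162 -4.132
vertex 2.038 0.461 -4.455
endloop
endfacet
facet normal -0.200 -0.751 0.629
outer loop
vertex 1.631 -1.063 -3.178
vertex 3.742 -0.761 -2.145
vertex 1.607 -0.462 -2.468
endloop
endfacet
facet normal 0.025 -0.646 -0.763
outer loop
vertex 3.766 -1.362 -2.854
vertex 1.631 -1.063 -3.178
vertex 4.173 0.162 -4.132
endloop
endfacet
facet normal -0.201 -0.751 0.630
outer loop
vertex 3.766 -1.362 -2.854
vertex 3.742 -0.761 -2.145
vertex 1.631 -1.063 -3.178
endloop
endfacet
facet normal -0.025 0.646 0.763
outer loop
vertex 1.607 -0.462 -2.468
vertex 3.742 -0.761 -2.145
vertex 2.014 1.062 -3.746
endloop
endfacet
facet normal 0.201 0.751 -0.629
outer loop
vertex 4.149 0.763 -3.422
vertex 4.173 0.162 -4.132
vertex 2.014 1.062 -3.746
endloop
endfacet
facet normal -0.025 0.646 0.763
outer loop
vertex 2.014 1.062 -3.746
vertex 3.742 -0.761 -2.145
vertex 4.149 0.763 -3.422
endloop
endfacet
facet normal 0.979 -0.137 0.149
outer loop
vertex 4.149 0.763 -3.422
vertex 3.766 -1.362 -2.854
vertex 4.173 0.162 -4.132
endloop
endfacet
facet normal 0.979 -0.137 0.149
outer loop
vertex 3.742 -0.761 -2.145
vertex 3.766 -1.362 -2.854
vertex 4.149 0.763 -3.422
endloop
endfacet

endsolid


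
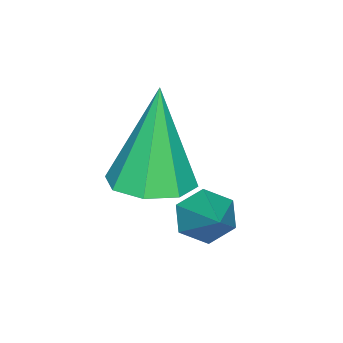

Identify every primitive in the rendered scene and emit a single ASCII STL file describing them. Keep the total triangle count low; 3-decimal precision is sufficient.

solid 
facet normal -0.641 -0.554 -0.531
outer loop
vertex 2.387 -0.344 1.593
vertex 2.163 -0.523 2.05
vertex 1.973 -0.077 1.814
endloop
endfacet
facet normal 0.260 0.822 -0.506
outer loop
vertex 2.387 -0.344 1.593
vertex 1.973 -0.077 1.814
vertex 2.957 0.163 2.71
endloop
endfacet
facet normal -0.641 -0.554 -0.531
outer loop
vertex 1.973 -0.077 1.814
vertex 2.163 -0.523 2.05
vertex 1.749 -0.256 2.271
endloop
endfacet
facet normal -0.378 0.910 0.171
outer loop
vertex 1.973 -0.077 1.814
vertex 1.749 -0.256 2.271
vertex 2.957 0.163 2.71
endloop
endfacet
facet normal -0.641 -0.553 -0.532
outer loop
vertex 1.749 -0.256 2.271
vertex 2.163 -0.523 2.05
vertex 1.938 -0.703 2.508
endloop
endfacet
facet normal -0.413 0.284 0.865
outer loop
vertex 1.749 -0.256 2.271
vertex 1.938 -0.703 2.508
vertex 2.957 0.163 2.71
endloop
endfacet
facet normal -0.640 -0.554 -0.532
outer loop
vertex 1.938 -0.703 2.508
vertex 2.163 -0.523 2.05
vertex 2.353 -0.97 2.287
endloop
endfacet
facet normal 0.192 -0.431 0.882
outer loop
vertex 1.938 -0.703 2.508
vertex 2.353 -0.97 2.287
vertex 2.957 0.163 2.71
endloop
endfacet
facet normal -0.641 -0.554 -0.531
outer loop
vertex 2.353 -0.97 2.287
vertex 2.163 -0.523 2.05
vertex 2.577 -0.791 1.83
endloop
endfacet
facet normal 0.830 -0.519 0.204
outer loop
vertex 2.353 -0.97 2.287
vertex 2.577 -0.791 1.83
vertex 2.957 0.163 2.71
endloop
endfacet
facet normal -0.641 -0.554 -0.531
outer loop
vertex 2.577 -0.791 1.83
vertex 2.163 -0.523 2.05
vertex 2.387 -0.344 1.593
endloop
endfacet
facet normal 0.865 0.108 -0.490
outer loop
vertex 2.577 -0.791 1.83
vertex 2.387 -0.344 1.593
vertex 2.957 0.163 2.71
endloop
endfacet
facet normal 0.181 0.028 -0.983
outer loop
vertex 2.537 -1.466 2.368
vertex 1.821 -1.741 2.228
vertex 2.134 -1.03 2.306
endloop
endfacet
facet normal 0.617 0.636 0.462
outer loop
vertex 2.537 -1.466 2.368
vertex 2.134 -1.03 2.306
vertex 1.439 -1.799 4.292
endloop
endfacet
facet normal 0.182 0.028 -0.983
outer loop
vertex 2.134 -1.03 2.306
vertex 1.821 -1.741 2.228
vertex 1.547 -1.011 2.198
endloop
endfacet
facet normal -0.034 0.936 0.350
outer loop
vertex 2.134 -1.03 2.306
vertex 1.547 -1.011 2.198
vertex 1.439 -1.799 4.292
endloop
endfacet
facet normal 0.183 0.028 -0.983
outer loop
vertex 1.547 -1.011 2.198
vertex 1.821 -1.741 2.228
vertex 1.121 -1.419 2.107
endloop
endfacet
facet normal -0.699 0.681 0.220
outer loop
vertex 1.547 -1.011 2.198
vertex 1.121 -1.419 2.107
vertex 1.439 -1.799 4.292
endloop
endfacet
facet normal 0.182 0.026 -0.983
outer loop
vertex 1.121 -1.419 2.107
vertex 1.821 -1.741 2.228
vertex 1.105 -2.015 2.088
endloop
endfacet
facet normal -0.989 0.022 0.148
outer loop
vertex 1.121 -1.419 2.107
vertex 1.105 -2.015 2.088
vertex 1.439 -1.799 4.292
endloop
endfacet
facet normal 0.181 0.028 -0.983
outer loop
vertex 1.105 -2.015 2.088
vertex 1.821 -1.741 2.228
vertex 1.508 -2.451 2.15
endloop
endfacet
facet normal -0.735 -0.655 0.176
outer loop
vertex 1.105 -2.015 2.088
vertex 1.508 -2.451 2.15
vertex 1.439 -1.799 4.292
endloop
endfacet
facet normal 0.182 0.028 -0.983
outer loop
vertex 1.508 -2.451 2.15
vertex 1.821 -1.741 2.228
vertex 2.095 -2.47 2.258
endloop
endfacet
facet normal -0.084 -0.954 0.288
outer loop
vertex 1.508 -2.451 2.15
vertex 2.095 -2.47 2.258
vertex 1.439 -1.799 4.292
endloop
endfacet
facet normal 0.181 0.028 -0.983
outer loop
vertex 2.095 -2.47 2.258
vertex 1.821 -1.741 2.228
vertex 2.521 -2.062 2.348
endloop
endfacet
facet normal 0.581 -0.699 0.418
outer loop
vertex 2.095 -2.47 2.258
vertex 2.521 -2.062 2.348
vertex 1.439 -1.799 4.292
endloop
endfacet
facet normal 0.181 0.028 -0.983
outer loop
vertex 2.521 -2.062 2.348
vertex 1.821 -1.741 2.228
vertex 2.537 -1.466 2.368
endloop
endfacet
facet normal 0.871 -0.040 0.490
outer loop
vertex 2.521 -2.062 2.348
vertex 2.537 -1.466 2.368
vertex 1.439 -1.799 4.292
endloop
endfacet

endsolid


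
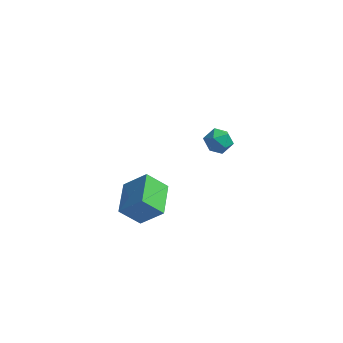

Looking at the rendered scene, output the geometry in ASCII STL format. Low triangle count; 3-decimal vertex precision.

solid 
facet normal -0.596 -0.730 0.335
outer loop
vertex -2.067 1.868 1.655
vertex -1.577 1.337 1.369
vertex -1.487 1.597 2.096
endloop
endfacet
facet normal -0.643 -0.154 0.751
outer loop
vertex -2.067 1.868 1.655
vertex -1.487 1.597 2.096
vertex -1.659 2.356 2.104
endloop
endfacet
facet normal -0.852 0.395 0.344
outer loop
vertex -2.067 1.868 1.655
vertex -1.659 2.356 2.104
vertex -1.855 2.564 1.38
endloop
endfacet
facet normal -0.934 0.157 -0.322
outer loop
vertex -2.067 1.868 1.655
vertex -1.855 2.564 1.38
vertex -1.804 1.935 0.926
endloop
endfacet
facet normal -0.776 -0.538 -0.329
outer loop
vertex -2.067 1.868 1.655
vertex -1.804 1.935 0.926
vertex -1.577 1.337 1.369
endloop
endfacet
facet normal 0.011 -0.008 1.000
outer loop
vertex -1.659 2.356 2.104
vertex -1.487 1.597 2.096
vertex -0.916 2.125 2.094
endloop
endfacet
facet normal 0.086 -0.941 0.326
outer loop
vertex -1.487 1.597 2.096
vertex -1.577 1.337 1.369
vertex -0.865 1.496 1.64
endloop
endfacet
facet normal -0.206 -0.632 -0.747
outer loop
vertex -1.577 1.337 1.369
vertex -1.804 1.935 0.926
vertex -1.061 1.704 0.916
endloop
endfacet
facet normal -0.460 0.495 -0.737
outer loop
vertex -1.804 1.935 0.926
vertex -1.855 2.564 1.38
vertex -1.233 2.463 0.924
endloop
endfacet
facet normal -0.327 0.881 0.342
outer loop
vertex -1.855 2.564 1.38
vertex -1.659 2.356 2.104
vertex -1.143 2.723 1.651
endloop
endfacet
facet normal 0.934 -0.157 0.322
outer loop
vertex -0.653 2.192 1.365
vertex -0.916 2.125 2.094
vertex -0.865 1.496 1.64
endloop
endfacet
facet normal 0.852 -0.395 -0.344
outer loop
vertex -0.653 2.192 1.365
vertex -0.865 1.496 1.64
vertex -1.061 1.704 0.916
endloop
endfacet
facet normal 0.643 0.154 -0.751
outer loop
vertex -0.653 2.192 1.365
vertex -1.061 1.704 0.916
vertex -1.233 2.463 0.924
endloop
endfacet
facet normal 0.596 0.730 -0.335
outer loop
vertex -0.653 2.192 1.365
vertex -1.233 2.463 0.924
vertex -1.143 2.723 1.651
endloop
endfacet
facet normal 0.776 0.538 0.329
outer loop
vertex -0.653 2.192 1.365
vertex -1.143 2.723 1.651
vertex -0.916 2.125 2.094
endloop
endfacet
facet normal 0.460 -0.495 0.737
outer loop
vertex -0.865 1.496 1.64
vertex -0.916 2.125 2.094
vertex -1.487 1.597 2.096
endloop
endfacet
facet normal 0.327 -0.881 -0.342
outer loop
vertex -1.061 1.704 0.916
vertex -0.865 1.496 1.64
vertex -1.577 1.337 1.369
endloop
endfacet
facet normal -0.011 0.008 -1.000
outer loop
vertex -1.233 2.463 0.924
vertex -1.061 1.704 0.916
vertex -1.804 1.935 0.926
endloop
endfacet
facet normal -0.086 0.941 -0.326
outer loop
vertex -1.143 2.723 1.651
vertex -1.233 2.463 0.924
vertex -1.855 2.564 1.38
endloop
endfacet
facet normal 0.206 0.632 0.747
outer loop
vertex -0.916 2.125 2.094
vertex -1.143 2.723 1.651
vertex -1.659 2.356 2.104
endloop
endfacet
facet normal -0.711 -0.053 -0.701
outer loop
vertex -3.87 -4.954 2.215
vertex -4.219 -3.285 2.443
vertex -2.961 -4.635 1.27
endloop
endfacet
facet normal 0.203 -0.970 -0.132
outer loop
vertex -1.881 -4.555 2.337
vertex -3.87 -4.954 2.215
vertex -2.961 -4.635 1.27
endloop
endfacet
facet normal -0.710 -0.052 -0.702
outer loop
vertex -2.961 -4.635 1.27
vertex -4.219 -3.285 2.443
vertex -3.309 -2.966 1.498
endloop
endfacet
facet normal 0.674 0.236 -0.700
outer loop
vertex -3.309 -2.966 1.498
vertex -1.881 -4.555 2.337
vertex -2.961 -4.635 1.27
endloop
endfacet
facet normal -0.674 -0.237 0.700
outer loop
vertex -3.87 -4.954 2.215
vertex -3.139 -3.205 3.51
vertex -4.219 -3.285 2.443
endloop
endfacet
facet normal 0.203 -0.970 -0.132
outer loop
vertex -2.791 -4.874 3.282
vertex -3.87 -4.954 2.215
vertex -1.881 -4.555 2.337
endloop
endfacet
facet normal -0.674 -0.236 0.700
outer loop
vertex -2.791 -4.874 3.282
vertex -3.139 -3.205 3.51
vertex -3.87 -4.954 2.215
endloop
endfacet
facet normal -0.203 0.970 0.132
outer loop
vertex -4.219 -3.285 2.443
vertex -3.139 -3.205 3.51
vertex -3.309 -2.966 1.498
endloop
endfacet
facet normal 0.674 0.237 -0.700
outer loop
vertex -2.23 -2.886 2.565
vertex -1.881 -4.555 2.337
vertex -3.309 -2.966 1.498
endloop
endfacet
facet normal -0.203 0.970 0.132
outer loop
vertex -3.309 -2.966 1.498
vertex -3.139 -3.205 3.51
vertex -2.23 -2.886 2.565
endloop
endfacet
facet normal 0.710 0.053 0.702
outer loop
vertex -2.23 -2.886 2.565
vertex -2.791 -4.874 3.282
vertex -1.881 -4.555 2.337
endloop
endfacet
facet normal 0.711 0.052 0.701
outer loop
vertex -3.139 -3.205 3.51
vertex -2.791 -4.874 3.282
vertex -2.23 -2.886 2.565
endloop
endfacet

endsolid


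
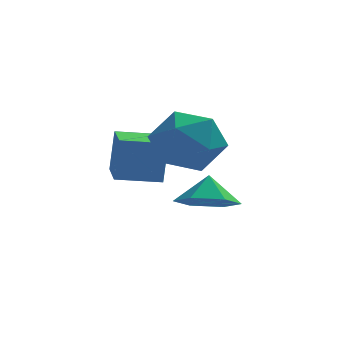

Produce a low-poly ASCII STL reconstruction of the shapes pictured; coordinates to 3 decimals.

solid 
facet normal -0.988 -0.100 0.116
outer loop
vertex -3.827 0.275 0.665
vertex -4.027 2.012 0.465
vertex -3.986 0.081 -0.854
endloop
endfacet
facet normal 0.113 -0.987 0.114
outer loop
vertex -2.533 0.228 -1.025
vertex -3.827 0.275 0.665
vertex -3.986 0.081 -0.854
endloop
endfacet
facet normal -0.988 -0.100 0.115
outer loop
vertex -3.986 0.081 -0.854
vertex -4.027 2.012 0.465
vertex -4.185 1.818 -1.055
endloop
endfacet
facet normal -0.103 -0.126 -0.987
outer loop
vertex -4.185 1.818 -1.055
vertex -2.533 0.228 -1.025
vertex -3.986 0.081 -0.854
endloop
endfacet
facet normal 0.103 0.126 0.987
outer loop
vertex -3.827 0.275 0.665
vertex -2.574 2.159 0.294
vertex -4.027 2.012 0.465
endloop
endfacet
facet normal 0.113 -0.987 0.114
outer loop
vertex -2.375 0.422 0.495
vertex -3.827 0.275 0.665
vertex -2.533 0.228 -1.025
endloop
endfacet
facet normal 0.103 0.126 0.987
outer loop
vertex -2.375 0.422 0.495
vertex -2.574 2.159 0.294
vertex -3.827 0.275 0.665
endloop
endfacet
facet normal -0.113 0.987 -0.114
outer loop
vertex -4.027 2.012 0.465
vertex -2.574 2.159 0.294
vertex -4.185 1.818 -1.055
endloop
endfacet
facet normal -0.103 -0.125 -0.987
outer loop
vertex -2.733 1.965 -1.225
vertex -2.533 0.228 -1.025
vertex -4.185 1.818 -1.055
endloop
endfacet
facet normal -0.113 0.987 -0.114
outer loop
vertex -4.185 1.818 -1.055
vertex -2.574 2.159 0.294
vertex -2.733 1.965 -1.225
endloop
endfacet
facet normal 0.988 0.100 -0.116
outer loop
vertex -2.733 1.965 -1.225
vertex -2.375 0.422 0.495
vertex -2.533 0.228 -1.025
endloop
endfacet
facet normal 0.988 0.100 -0.116
outer loop
vertex -2.574 2.159 0.294
vertex -2.375 0.422 0.495
vertex -2.733 1.965 -1.225
endloop
endfacet
facet normal -0.876 0.401 -0.268
outer loop
vertex -2.515 -0.046 -0.136
vertex -2.981 -0.3 1.009
vertex -2.41 0.803 0.791
endloop
endfacet
facet normal -0.337 0.713 -0.615
outer loop
vertex -2.515 -0.046 -0.136
vertex -2.41 0.803 0.791
vertex -1.437 0.593 0.015
endloop
endfacet
facet normal 0.014 0.208 -0.978
outer loop
vertex -2.515 -0.046 -0.136
vertex -1.437 0.593 0.015
vertex -1.408 -0.641 -0.247
endloop
endfacet
facet normal -0.309 -0.416 -0.855
outer loop
vertex -2.515 -0.046 -0.136
vertex -1.408 -0.641 -0.247
vertex -2.362 -1.193 0.367
endloop
endfacet
facet normal -0.860 -0.297 -0.416
outer loop
vertex -2.515 -0.046 -0.136
vertex -2.362 -1.193 0.367
vertex -2.981 -0.3 1.009
endloop
endfacet
facet normal 0.110 0.986 -0.129
outer loop
vertex -1.437 0.593 0.015
vertex -2.41 0.803 0.791
vertex -1.238 0.733 1.253
endloop
endfacet
facet normal -0.763 0.480 0.432
outer loop
vertex -2.41 0.803 0.791
vertex -2.981 -0.3 1.009
vertex -2.192 0.181 1.867
endloop
endfacet
facet normal -0.737 -0.648 0.192
outer loop
vertex -2.981 -0.3 1.009
vertex -2.362 -1.193 0.367
vertex -2.163 -1.053 1.605
endloop
endfacet
facet normal 0.154 -0.842 -0.518
outer loop
vertex -2.362 -1.193 0.367
vertex -1.408 -0.641 -0.247
vertex -1.19 -1.263 0.829
endloop
endfacet
facet normal 0.677 0.168 -0.717
outer loop
vertex -1.408 -0.641 -0.247
vertex -1.437 0.593 0.015
vertex -0.619 -0.16 0.611
endloop
endfacet
facet normal 0.309 0.416 0.855
outer loop
vertex -1.085 -0.414 1.756
vertex -1.238 0.733 1.253
vertex -2.192 0.181 1.867
endloop
endfacet
facet normal -0.014 -0.208 0.978
outer loop
vertex -1.085 -0.414 1.756
vertex -2.192 0.181 1.867
vertex -2.163 -1.053 1.605
endloop
endfacet
facet normal 0.337 -0.713 0.615
outer loop
vertex -1.085 -0.414 1.756
vertex -2.163 -1.053 1.605
vertex -1.19 -1.263 0.829
endloop
endfacet
facet normal 0.876 -0.401 0.268
outer loop
vertex -1.085 -0.414 1.756
vertex -1.19 -1.263 0.829
vertex -0.619 -0.16 0.611
endloop
endfacet
facet normal 0.860 0.297 0.416
outer loop
vertex -1.085 -0.414 1.756
vertex -0.619 -0.16 0.611
vertex -1.238 0.733 1.253
endloop
endfacet
facet normal -0.154 0.842 0.518
outer loop
vertex -2.192 0.181 1.867
vertex -1.238 0.733 1.253
vertex -2.41 0.803 0.791
endloop
endfacet
facet normal -0.677 -0.168 0.717
outer loop
vertex -2.163 -1.053 1.605
vertex -2.192 0.181 1.867
vertex -2.981 -0.3 1.009
endloop
endfacet
facet normal -0.110 -0.986 0.129
outer loop
vertex -1.19 -1.263 0.829
vertex -2.163 -1.053 1.605
vertex -2.362 -1.193 0.367
endloop
endfacet
facet normal 0.763 -0.480 -0.432
outer loop
vertex -0.619 -0.16 0.611
vertex -1.19 -1.263 0.829
vertex -1.408 -0.641 -0.247
endloop
endfacet
facet normal 0.737 0.648 -0.192
outer loop
vertex -1.238 0.733 1.253
vertex -0.619 -0.16 0.611
vertex -1.437 0.593 0.015
endloop
endfacet
facet normal -0.055 -0.507 -0.860
outer loop
vertex -0.113 2.323 -2.731
vertex -1.181 2.356 -2.682
vertex -0.644 3.137 -3.177
endloop
endfacet
facet normal 0.703 0.635 0.321
outer loop
vertex -0.113 2.323 -2.731
vertex -0.644 3.137 -3.177
vertex -1.119 2.924 -1.718
endloop
endfacet
facet normal -0.055 -0.507 -0.860
outer loop
vertex -0.644 3.137 -3.177
vertex -1.181 2.356 -2.682
vertex -1.712 3.17 -3.128
endloop
endfacet
facet normal 0.038 0.987 0.156
outer loop
vertex -0.644 3.137 -3.177
vertex -1.712 3.17 -3.128
vertex -1.119 2.924 -1.718
endloop
endfacet
facet normal -0.056 -0.508 -0.860
outer loop
vertex -1.712 3.17 -3.128
vertex -1.181 2.356 -2.682
vertex -2.249 2.389 -2.632
endloop
endfacet
facet normal -0.630 0.676 0.383
outer loop
vertex -1.712 3.17 -3.128
vertex -2.249 2.389 -2.632
vertex -1.119 2.924 -1.718
endloop
endfacet
facet normal -0.056 -0.507 -0.860
outer loop
vertex -2.249 2.389 -2.632
vertex -1.181 2.356 -2.682
vertex -1.718 1.574 -2.186
endloop
endfacet
facet normal -0.632 0.012 0.775
outer loop
vertex -2.249 2.389 -2.632
vertex -1.718 1.574 -2.186
vertex -1.119 2.924 -1.718
endloop
endfacet
facet normal -0.055 -0.508 -0.860
outer loop
vertex -1.718 1.574 -2.186
vertex -1.181 2.356 -2.682
vertex -0.65 1.541 -2.235
endloop
endfacet
facet normal 0.033 -0.340 0.940
outer loop
vertex -1.718 1.574 -2.186
vertex -0.65 1.541 -2.235
vertex -1.119 2.924 -1.718
endloop
endfacet
facet normal -0.055 -0.508 -0.860
outer loop
vertex -0.65 1.541 -2.235
vertex -1.181 2.356 -2.682
vertex -0.113 2.323 -2.731
endloop
endfacet
facet normal 0.701 -0.029 0.713
outer loop
vertex -0.65 1.541 -2.235
vertex -0.113 2.323 -2.731
vertex -1.119 2.924 -1.718
endloop
endfacet

endsolid
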